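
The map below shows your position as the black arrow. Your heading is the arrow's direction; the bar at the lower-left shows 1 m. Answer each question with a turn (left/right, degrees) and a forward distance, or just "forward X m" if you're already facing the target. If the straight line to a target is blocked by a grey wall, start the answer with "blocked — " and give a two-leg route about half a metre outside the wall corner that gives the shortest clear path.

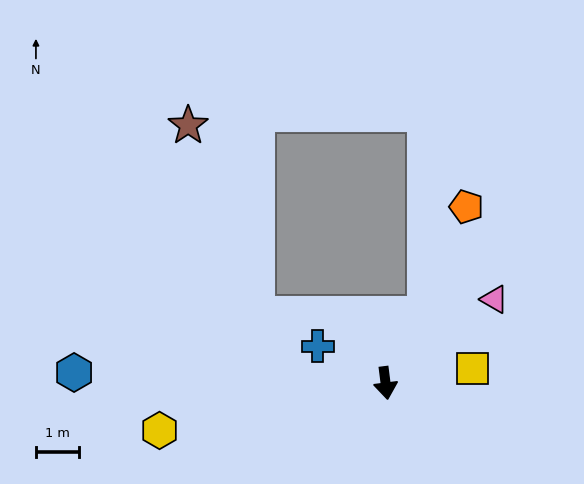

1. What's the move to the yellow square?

turn left 92°, forward 2.1 m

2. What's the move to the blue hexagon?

turn right 99°, forward 7.3 m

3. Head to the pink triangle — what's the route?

turn left 120°, forward 3.2 m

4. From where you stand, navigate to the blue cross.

turn right 126°, forward 1.8 m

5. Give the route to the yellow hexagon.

turn right 85°, forward 5.4 m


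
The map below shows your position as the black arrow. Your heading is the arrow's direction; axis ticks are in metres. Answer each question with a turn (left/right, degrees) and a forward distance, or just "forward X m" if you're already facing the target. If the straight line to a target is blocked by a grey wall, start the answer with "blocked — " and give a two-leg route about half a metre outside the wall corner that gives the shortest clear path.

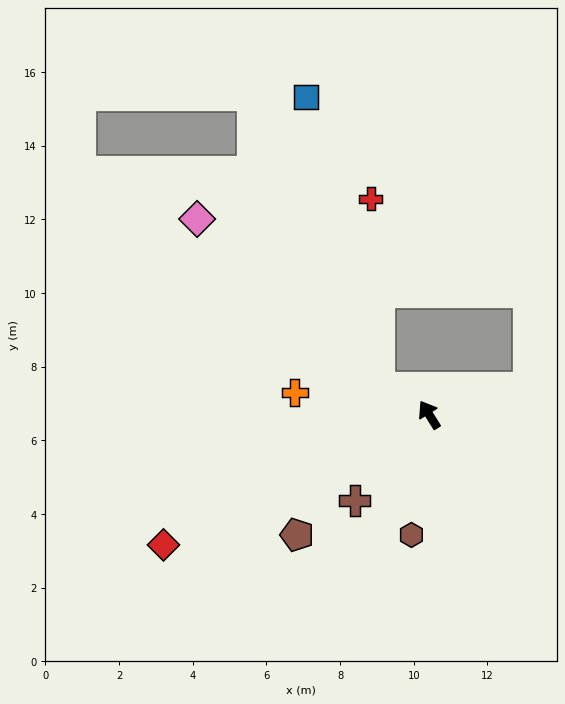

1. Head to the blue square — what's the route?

blocked — turn left 29°, forward 1.5 m, then turn right 47°, forward 8.1 m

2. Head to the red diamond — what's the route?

turn left 84°, forward 8.0 m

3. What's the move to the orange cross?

turn left 49°, forward 3.7 m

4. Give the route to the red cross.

blocked — turn left 29°, forward 1.5 m, then turn right 58°, forward 5.1 m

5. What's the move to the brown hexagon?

turn left 140°, forward 3.3 m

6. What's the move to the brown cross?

turn left 107°, forward 3.1 m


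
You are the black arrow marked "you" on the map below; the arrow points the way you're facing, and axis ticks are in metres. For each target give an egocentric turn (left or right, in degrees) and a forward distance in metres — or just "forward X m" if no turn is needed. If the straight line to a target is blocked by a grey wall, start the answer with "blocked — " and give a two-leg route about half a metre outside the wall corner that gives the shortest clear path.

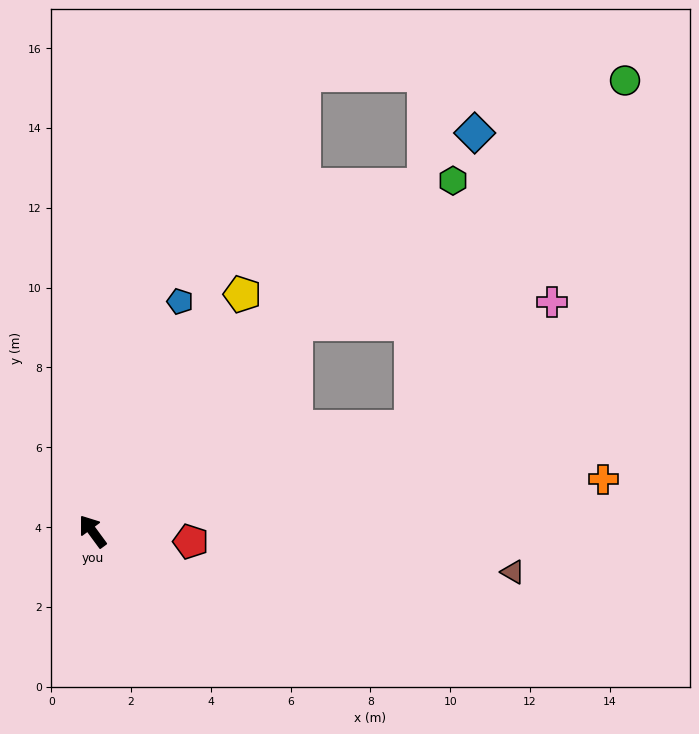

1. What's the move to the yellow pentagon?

turn right 69°, forward 7.0 m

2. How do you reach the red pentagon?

turn right 132°, forward 2.5 m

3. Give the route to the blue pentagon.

turn right 57°, forward 6.2 m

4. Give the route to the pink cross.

blocked — turn right 108°, forward 8.4 m, then turn left 23°, forward 4.7 m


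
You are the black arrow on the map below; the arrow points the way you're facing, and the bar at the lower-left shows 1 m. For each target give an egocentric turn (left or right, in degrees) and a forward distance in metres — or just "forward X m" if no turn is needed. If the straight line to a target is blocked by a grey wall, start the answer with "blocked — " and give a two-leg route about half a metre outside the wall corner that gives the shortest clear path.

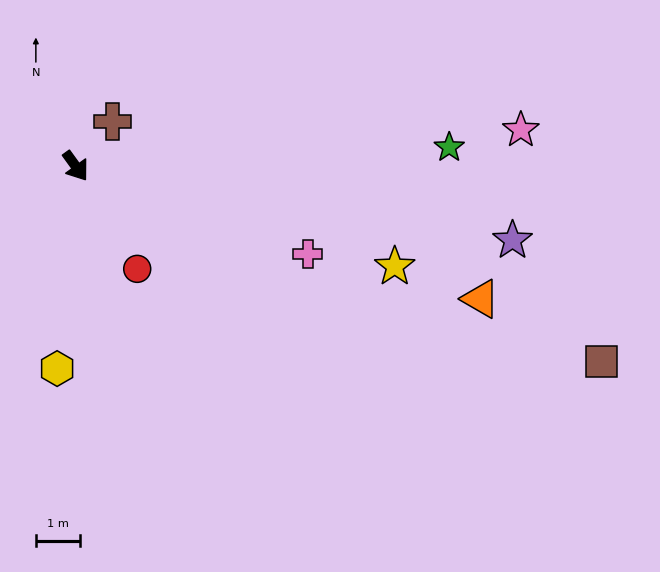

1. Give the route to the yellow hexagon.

turn right 41°, forward 4.6 m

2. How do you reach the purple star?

turn left 44°, forward 9.9 m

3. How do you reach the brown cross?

turn left 104°, forward 1.3 m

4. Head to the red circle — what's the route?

turn right 5°, forward 2.7 m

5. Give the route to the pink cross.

turn left 33°, forward 5.6 m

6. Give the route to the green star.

turn left 57°, forward 8.4 m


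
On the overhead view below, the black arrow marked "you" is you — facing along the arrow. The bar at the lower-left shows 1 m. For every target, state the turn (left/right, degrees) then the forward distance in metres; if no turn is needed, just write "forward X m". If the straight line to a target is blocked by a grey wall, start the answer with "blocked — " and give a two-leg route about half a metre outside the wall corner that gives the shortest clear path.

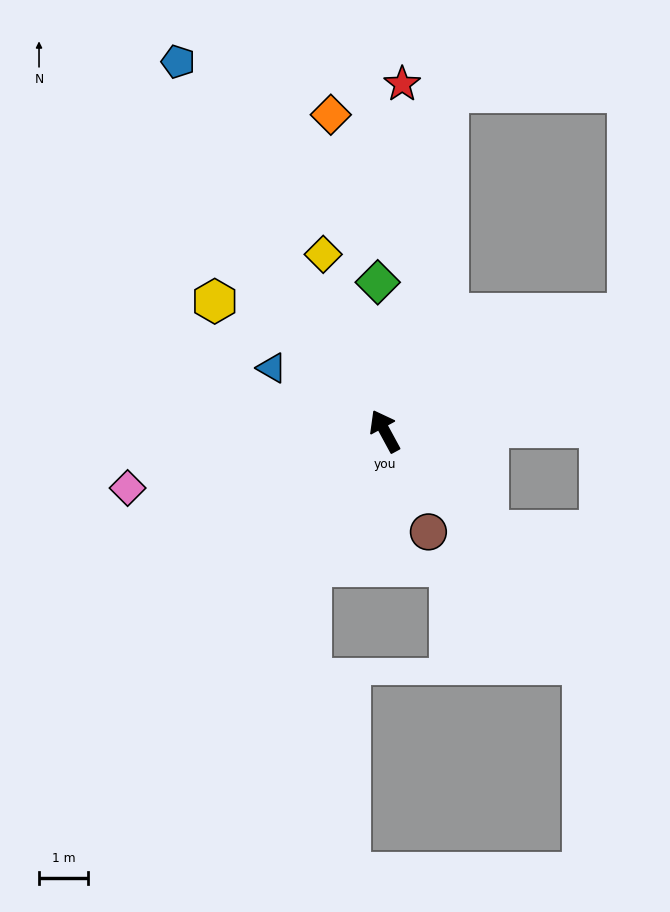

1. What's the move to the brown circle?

turn left 175°, forward 2.3 m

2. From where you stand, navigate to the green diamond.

turn right 26°, forward 3.1 m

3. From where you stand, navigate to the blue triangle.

turn left 32°, forward 2.7 m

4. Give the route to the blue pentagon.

forward 8.7 m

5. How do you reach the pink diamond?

turn left 74°, forward 5.4 m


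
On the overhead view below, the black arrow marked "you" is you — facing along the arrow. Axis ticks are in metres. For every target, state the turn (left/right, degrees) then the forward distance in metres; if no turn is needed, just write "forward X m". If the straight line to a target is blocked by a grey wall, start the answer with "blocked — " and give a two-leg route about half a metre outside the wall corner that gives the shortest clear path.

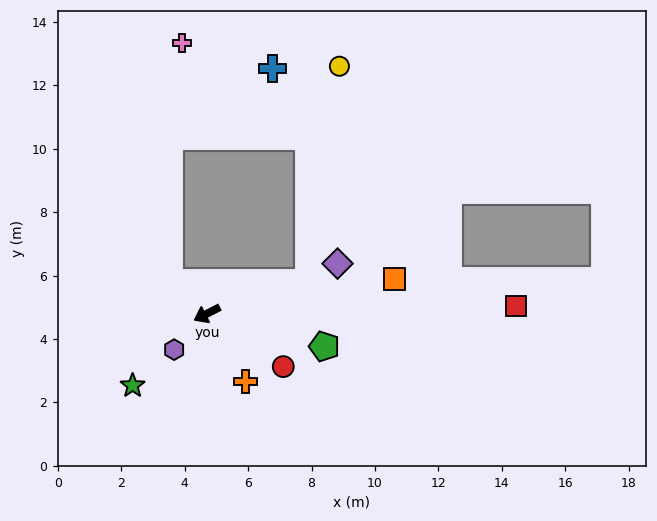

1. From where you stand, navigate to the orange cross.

turn left 93°, forward 2.5 m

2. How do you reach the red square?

turn left 154°, forward 9.8 m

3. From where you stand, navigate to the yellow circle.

blocked — turn left 170°, forward 3.3 m, then turn left 65°, forward 6.9 m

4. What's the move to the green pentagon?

turn left 137°, forward 3.8 m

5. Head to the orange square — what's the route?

turn left 163°, forward 6.0 m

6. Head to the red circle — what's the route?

turn left 118°, forward 2.9 m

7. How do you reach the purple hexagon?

turn left 21°, forward 1.5 m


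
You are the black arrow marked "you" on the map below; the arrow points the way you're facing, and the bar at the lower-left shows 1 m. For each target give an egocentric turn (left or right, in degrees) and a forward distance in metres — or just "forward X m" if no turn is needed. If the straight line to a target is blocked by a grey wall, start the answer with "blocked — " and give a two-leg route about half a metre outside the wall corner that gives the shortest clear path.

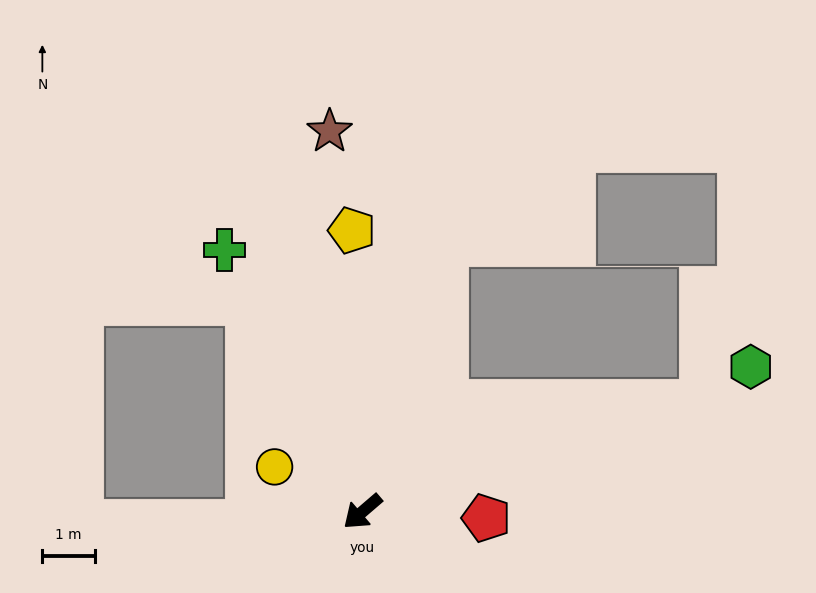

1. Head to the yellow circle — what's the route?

turn right 68°, forward 1.9 m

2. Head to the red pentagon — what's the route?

turn left 136°, forward 2.4 m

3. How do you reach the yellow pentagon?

turn right 129°, forward 5.4 m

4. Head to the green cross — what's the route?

turn right 103°, forward 5.7 m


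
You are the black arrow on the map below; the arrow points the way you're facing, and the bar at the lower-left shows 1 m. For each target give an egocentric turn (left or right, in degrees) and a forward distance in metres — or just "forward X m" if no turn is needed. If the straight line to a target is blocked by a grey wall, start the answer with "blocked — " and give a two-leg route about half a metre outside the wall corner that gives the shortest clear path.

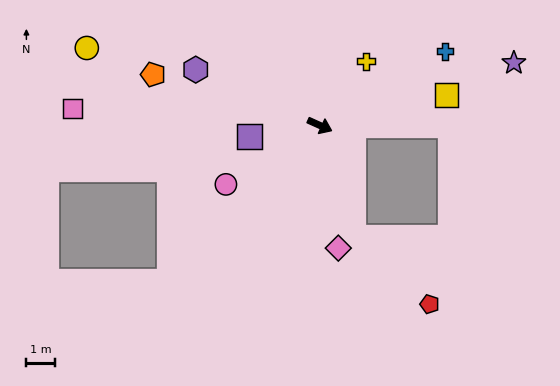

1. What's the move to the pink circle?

turn right 124°, forward 3.8 m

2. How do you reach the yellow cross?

turn left 79°, forward 2.7 m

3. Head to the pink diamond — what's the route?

turn right 57°, forward 4.3 m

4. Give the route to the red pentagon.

blocked — turn right 49°, forward 4.0 m, then turn left 32°, forward 3.5 m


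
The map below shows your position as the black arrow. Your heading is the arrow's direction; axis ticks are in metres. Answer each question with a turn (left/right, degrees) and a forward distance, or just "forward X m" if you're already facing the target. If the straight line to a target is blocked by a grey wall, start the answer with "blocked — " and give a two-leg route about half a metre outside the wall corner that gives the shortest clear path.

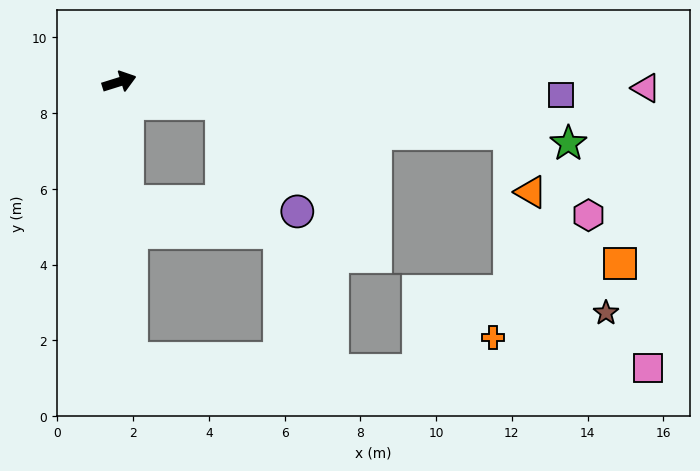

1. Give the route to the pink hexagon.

blocked — turn right 25°, forward 10.4 m, then turn right 38°, forward 3.0 m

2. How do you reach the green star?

turn right 25°, forward 12.0 m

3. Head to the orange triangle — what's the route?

blocked — turn right 25°, forward 10.4 m, then turn right 62°, forward 1.6 m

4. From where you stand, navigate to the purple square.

turn right 19°, forward 11.7 m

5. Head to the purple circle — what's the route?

blocked — turn right 30°, forward 2.7 m, then turn right 42°, forward 3.5 m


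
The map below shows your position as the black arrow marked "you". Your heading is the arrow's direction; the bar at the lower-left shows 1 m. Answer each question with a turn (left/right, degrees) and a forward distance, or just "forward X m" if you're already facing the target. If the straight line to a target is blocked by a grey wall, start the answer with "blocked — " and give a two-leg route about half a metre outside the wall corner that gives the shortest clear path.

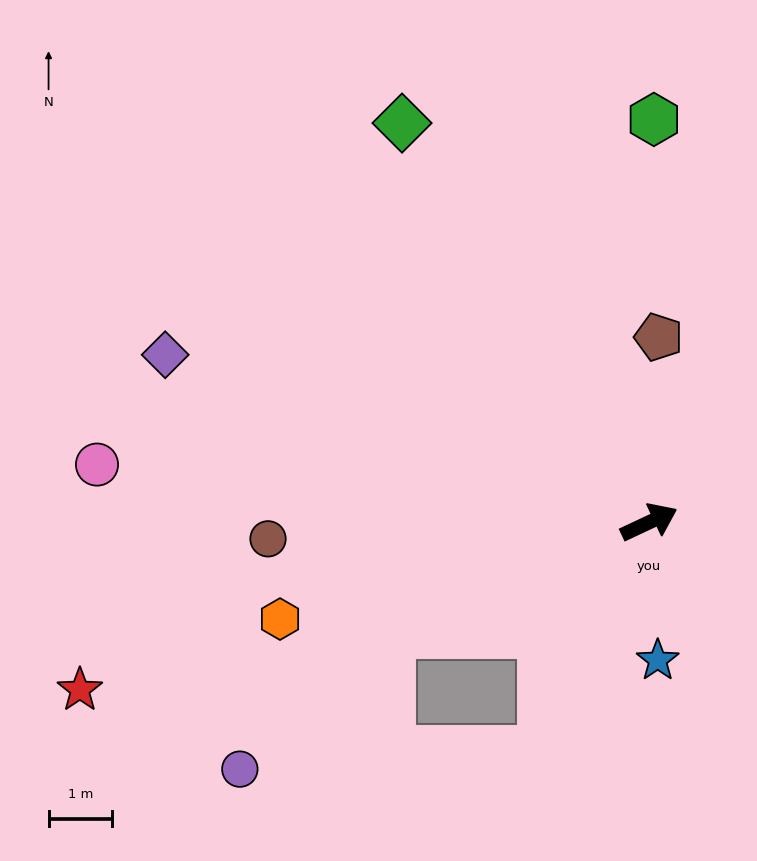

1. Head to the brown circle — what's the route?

turn left 157°, forward 6.0 m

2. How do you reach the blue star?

turn right 112°, forward 2.2 m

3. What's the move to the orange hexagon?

turn left 170°, forward 6.0 m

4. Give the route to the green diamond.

turn left 97°, forward 7.4 m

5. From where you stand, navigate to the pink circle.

turn left 149°, forward 8.8 m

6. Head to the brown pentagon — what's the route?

turn left 62°, forward 2.9 m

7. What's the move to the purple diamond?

turn left 136°, forward 8.1 m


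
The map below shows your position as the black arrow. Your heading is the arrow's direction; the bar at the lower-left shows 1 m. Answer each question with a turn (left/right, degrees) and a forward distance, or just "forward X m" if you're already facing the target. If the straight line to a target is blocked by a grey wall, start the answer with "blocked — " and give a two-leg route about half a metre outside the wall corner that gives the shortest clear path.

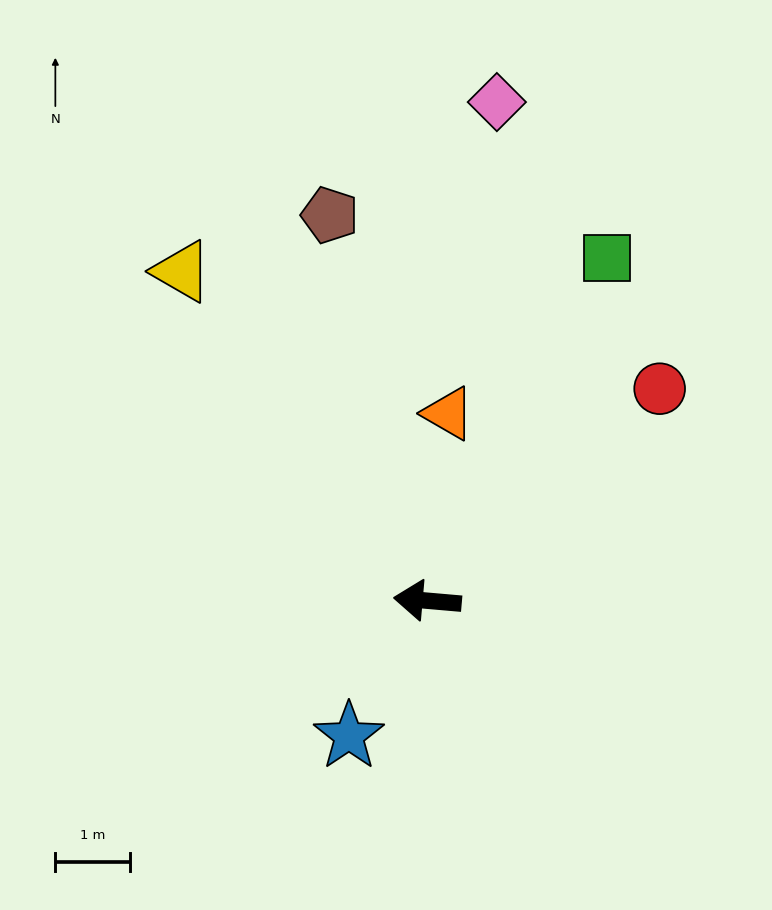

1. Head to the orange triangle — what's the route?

turn right 91°, forward 2.5 m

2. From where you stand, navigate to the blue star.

turn left 65°, forward 2.1 m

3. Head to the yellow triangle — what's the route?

turn right 48°, forward 5.5 m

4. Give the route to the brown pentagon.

turn right 71°, forward 5.3 m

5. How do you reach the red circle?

turn right 133°, forward 4.2 m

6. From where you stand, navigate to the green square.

turn right 113°, forward 5.2 m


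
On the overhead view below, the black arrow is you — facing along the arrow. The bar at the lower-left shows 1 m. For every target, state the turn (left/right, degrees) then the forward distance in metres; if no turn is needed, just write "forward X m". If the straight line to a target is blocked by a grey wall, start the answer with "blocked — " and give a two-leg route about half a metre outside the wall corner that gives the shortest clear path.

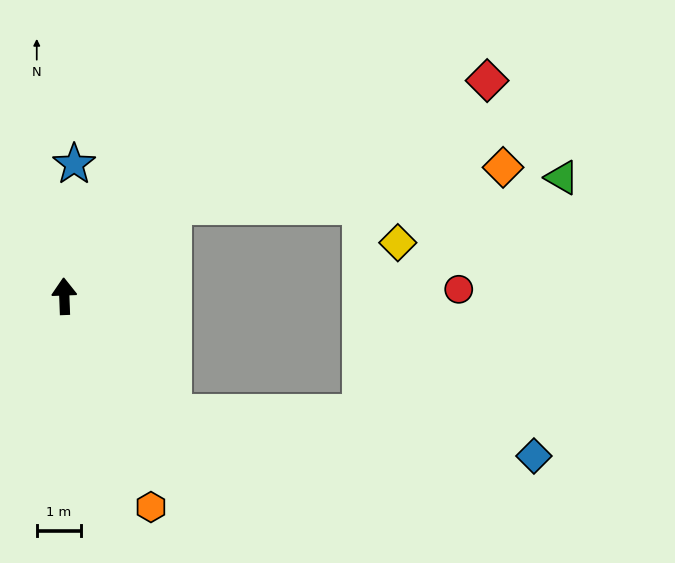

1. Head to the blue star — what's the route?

turn right 6°, forward 3.0 m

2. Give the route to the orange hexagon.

turn right 160°, forward 5.2 m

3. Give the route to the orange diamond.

blocked — turn right 53°, forward 3.2 m, then turn right 32°, forward 7.6 m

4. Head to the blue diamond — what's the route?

blocked — turn right 139°, forward 3.6 m, then turn left 40°, forward 8.3 m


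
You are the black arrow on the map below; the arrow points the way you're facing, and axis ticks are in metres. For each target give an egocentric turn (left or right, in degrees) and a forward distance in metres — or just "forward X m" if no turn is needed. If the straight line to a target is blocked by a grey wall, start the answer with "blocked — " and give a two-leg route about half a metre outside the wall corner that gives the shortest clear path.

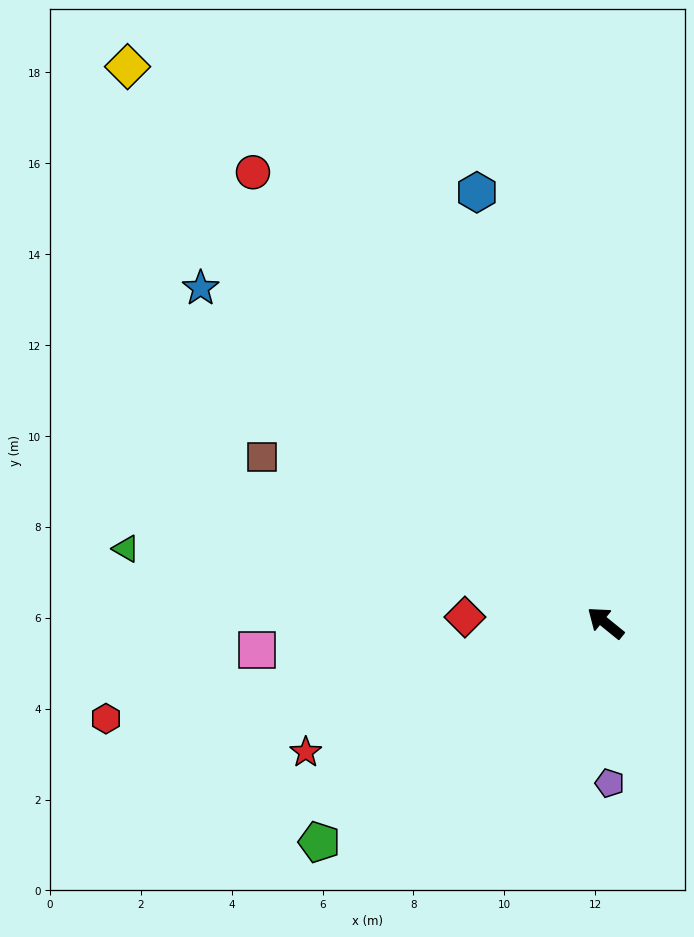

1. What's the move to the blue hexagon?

turn right 34°, forward 9.9 m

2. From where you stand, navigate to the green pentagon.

turn left 77°, forward 7.9 m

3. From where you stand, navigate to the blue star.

forward 11.6 m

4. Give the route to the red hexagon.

turn left 50°, forward 11.2 m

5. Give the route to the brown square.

turn left 13°, forward 8.4 m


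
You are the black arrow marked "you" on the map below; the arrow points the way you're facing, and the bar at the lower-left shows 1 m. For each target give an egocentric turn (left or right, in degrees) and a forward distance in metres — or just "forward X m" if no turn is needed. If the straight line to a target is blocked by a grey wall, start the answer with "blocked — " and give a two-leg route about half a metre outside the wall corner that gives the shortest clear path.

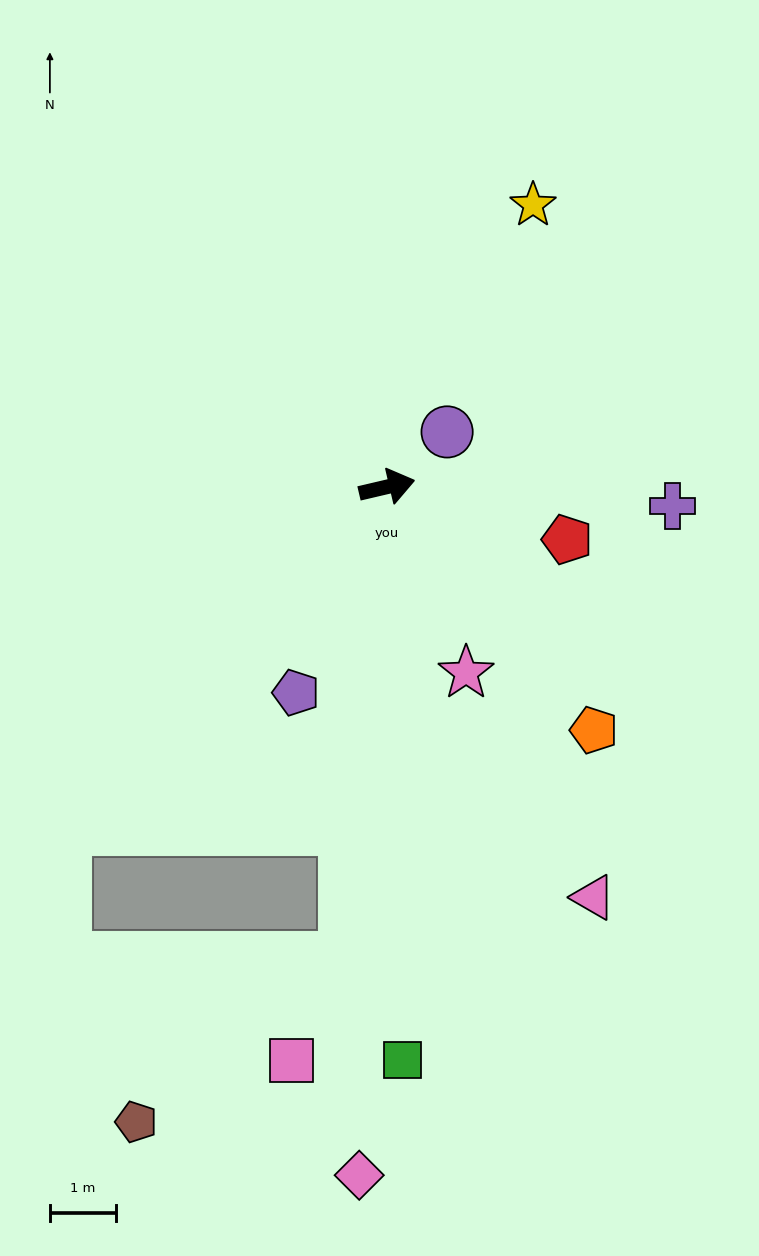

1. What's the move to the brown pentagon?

blocked — turn right 108°, forward 7.2 m, then turn right 47°, forward 4.1 m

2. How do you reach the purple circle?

turn left 29°, forward 1.2 m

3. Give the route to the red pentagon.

turn right 29°, forward 2.9 m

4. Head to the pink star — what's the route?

turn right 80°, forward 3.1 m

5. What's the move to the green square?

turn right 102°, forward 8.7 m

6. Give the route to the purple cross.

turn right 17°, forward 4.4 m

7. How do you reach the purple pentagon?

turn right 127°, forward 3.4 m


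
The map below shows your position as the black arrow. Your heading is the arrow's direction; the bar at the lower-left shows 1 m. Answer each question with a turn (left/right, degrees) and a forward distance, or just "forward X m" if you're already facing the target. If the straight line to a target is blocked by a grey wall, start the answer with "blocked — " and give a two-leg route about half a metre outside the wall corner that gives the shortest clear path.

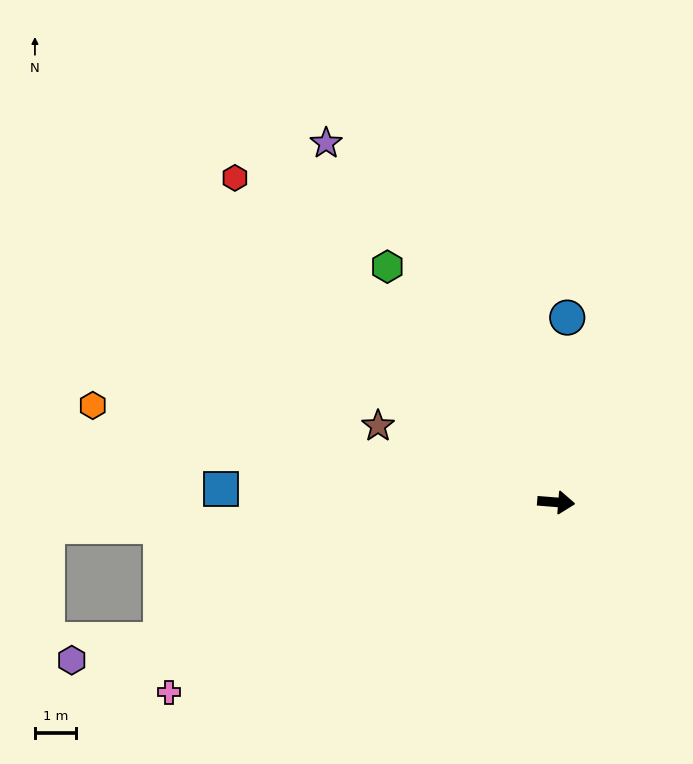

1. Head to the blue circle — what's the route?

turn left 91°, forward 4.5 m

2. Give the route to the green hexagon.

turn left 130°, forward 7.1 m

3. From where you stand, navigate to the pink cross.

turn right 149°, forward 10.6 m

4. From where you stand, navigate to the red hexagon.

turn left 139°, forward 11.2 m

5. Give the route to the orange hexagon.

turn left 173°, forward 11.6 m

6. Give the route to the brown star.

turn left 161°, forward 4.8 m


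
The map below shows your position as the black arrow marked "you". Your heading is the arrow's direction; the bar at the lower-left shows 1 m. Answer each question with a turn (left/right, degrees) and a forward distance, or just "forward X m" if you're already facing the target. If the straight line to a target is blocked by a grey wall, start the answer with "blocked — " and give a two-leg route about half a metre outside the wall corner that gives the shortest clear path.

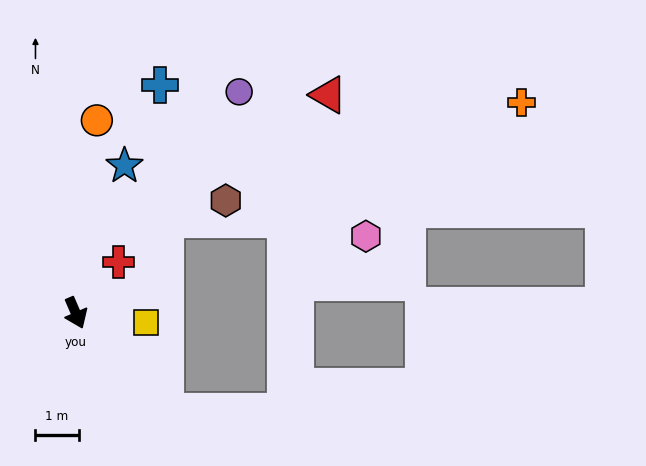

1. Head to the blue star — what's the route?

turn left 138°, forward 3.6 m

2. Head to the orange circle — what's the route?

turn left 150°, forward 4.5 m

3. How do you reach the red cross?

turn left 117°, forward 1.5 m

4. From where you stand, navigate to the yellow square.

turn left 59°, forward 1.7 m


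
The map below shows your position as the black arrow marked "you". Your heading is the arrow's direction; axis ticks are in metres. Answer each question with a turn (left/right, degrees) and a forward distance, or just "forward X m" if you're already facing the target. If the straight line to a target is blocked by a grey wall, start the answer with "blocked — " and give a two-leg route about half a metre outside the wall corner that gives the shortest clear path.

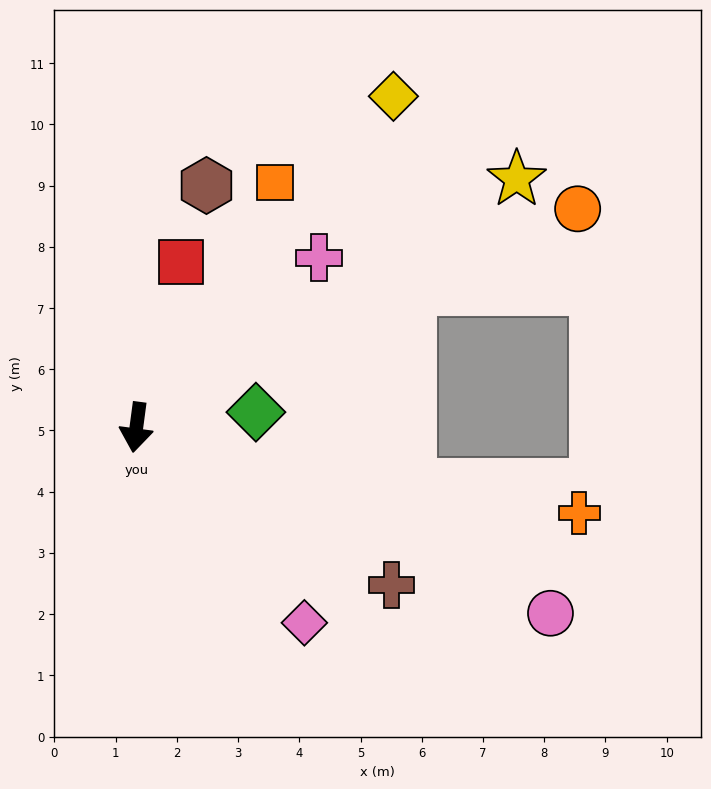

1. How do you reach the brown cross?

turn left 66°, forward 4.9 m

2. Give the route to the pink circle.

turn left 73°, forward 7.4 m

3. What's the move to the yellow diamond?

turn left 150°, forward 6.8 m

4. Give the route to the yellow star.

turn left 131°, forward 7.4 m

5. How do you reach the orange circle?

turn left 124°, forward 8.0 m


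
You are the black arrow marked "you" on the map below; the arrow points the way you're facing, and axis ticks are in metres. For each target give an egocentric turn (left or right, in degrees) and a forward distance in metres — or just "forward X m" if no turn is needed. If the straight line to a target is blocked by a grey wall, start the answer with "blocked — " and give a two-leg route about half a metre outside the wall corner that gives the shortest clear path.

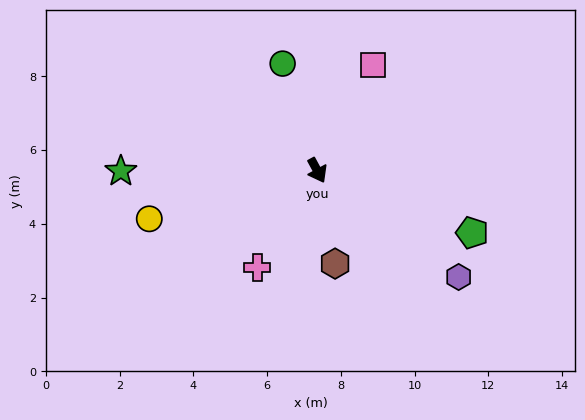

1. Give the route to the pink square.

turn left 124°, forward 3.2 m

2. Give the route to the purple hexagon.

turn left 25°, forward 4.8 m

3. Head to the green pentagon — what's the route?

turn left 40°, forward 4.5 m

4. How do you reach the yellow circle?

turn right 102°, forward 4.7 m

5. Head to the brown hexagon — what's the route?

turn right 18°, forward 2.6 m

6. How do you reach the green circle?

turn left 169°, forward 3.0 m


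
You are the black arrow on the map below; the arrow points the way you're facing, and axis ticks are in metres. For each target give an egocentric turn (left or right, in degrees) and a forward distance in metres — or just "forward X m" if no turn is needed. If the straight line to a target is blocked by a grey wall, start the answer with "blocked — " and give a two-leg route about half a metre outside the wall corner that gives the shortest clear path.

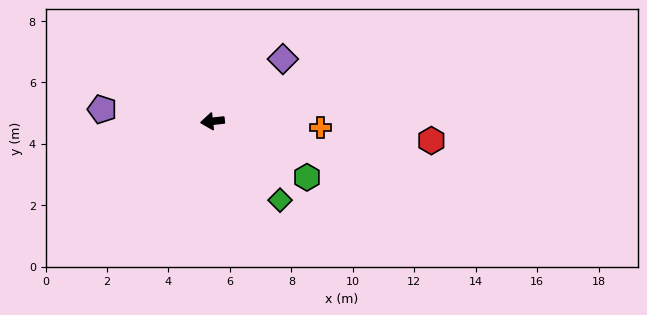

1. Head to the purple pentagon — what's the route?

turn right 13°, forward 3.6 m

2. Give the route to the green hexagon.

turn left 143°, forward 3.6 m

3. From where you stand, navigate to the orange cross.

turn left 170°, forward 3.5 m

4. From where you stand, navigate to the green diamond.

turn left 124°, forward 3.4 m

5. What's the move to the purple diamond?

turn right 145°, forward 3.1 m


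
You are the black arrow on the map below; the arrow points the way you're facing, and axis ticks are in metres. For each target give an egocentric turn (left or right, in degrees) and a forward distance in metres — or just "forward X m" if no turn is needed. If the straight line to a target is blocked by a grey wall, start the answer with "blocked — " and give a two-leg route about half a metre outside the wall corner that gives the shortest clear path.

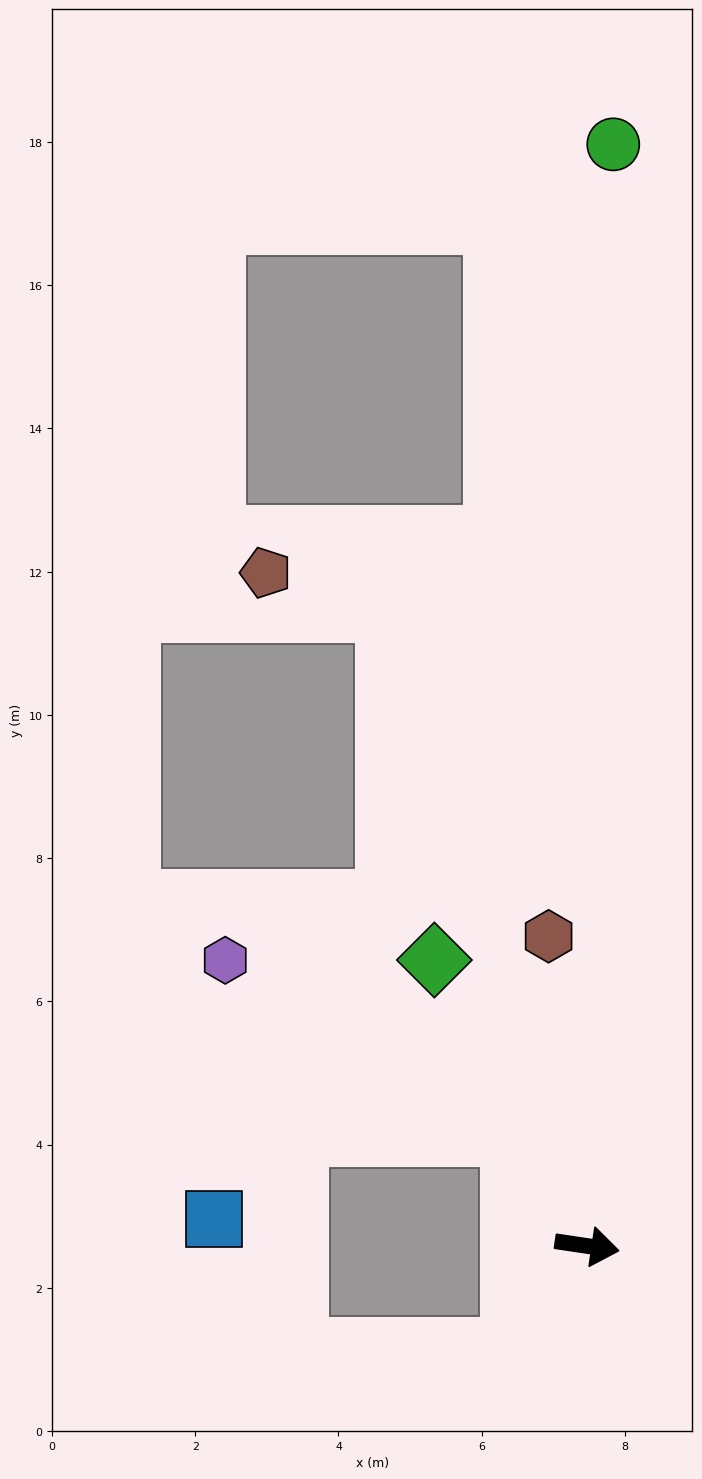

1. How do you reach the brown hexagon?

turn left 106°, forward 4.4 m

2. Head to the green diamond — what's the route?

turn left 127°, forward 4.5 m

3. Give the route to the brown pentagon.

blocked — turn left 116°, forward 9.3 m, then turn left 55°, forward 1.8 m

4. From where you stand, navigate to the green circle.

turn left 97°, forward 15.4 m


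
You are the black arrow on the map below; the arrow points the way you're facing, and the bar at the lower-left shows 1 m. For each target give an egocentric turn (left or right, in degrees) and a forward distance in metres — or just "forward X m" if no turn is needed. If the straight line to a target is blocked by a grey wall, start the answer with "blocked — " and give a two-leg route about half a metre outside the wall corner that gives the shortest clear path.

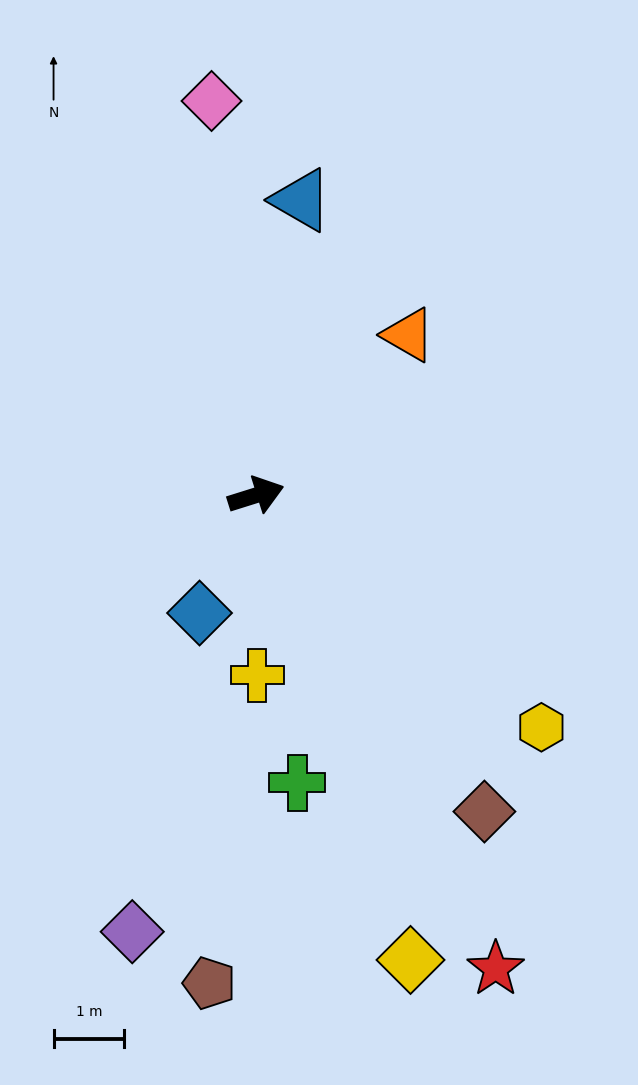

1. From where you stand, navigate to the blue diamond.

turn right 133°, forward 1.8 m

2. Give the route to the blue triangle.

turn left 64°, forward 4.2 m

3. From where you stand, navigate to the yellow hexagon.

turn right 57°, forward 5.2 m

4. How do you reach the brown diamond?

turn right 72°, forward 5.5 m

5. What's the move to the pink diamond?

turn left 79°, forward 5.6 m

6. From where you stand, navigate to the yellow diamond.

turn right 89°, forward 6.9 m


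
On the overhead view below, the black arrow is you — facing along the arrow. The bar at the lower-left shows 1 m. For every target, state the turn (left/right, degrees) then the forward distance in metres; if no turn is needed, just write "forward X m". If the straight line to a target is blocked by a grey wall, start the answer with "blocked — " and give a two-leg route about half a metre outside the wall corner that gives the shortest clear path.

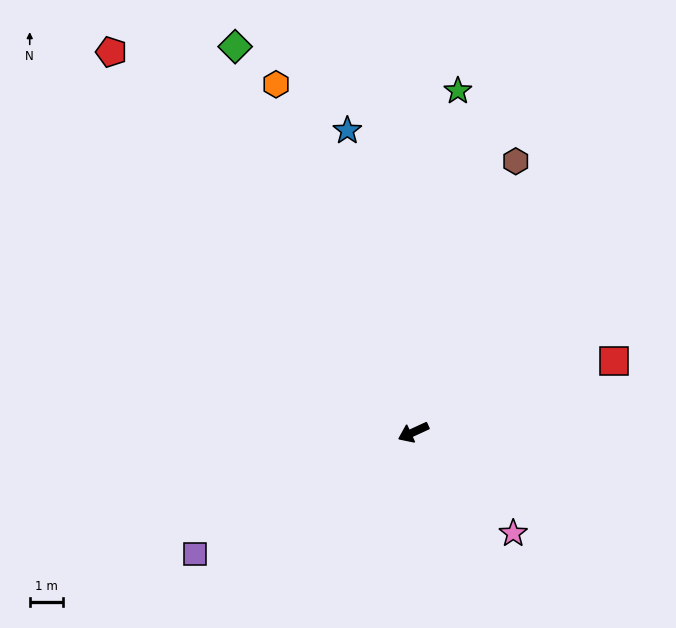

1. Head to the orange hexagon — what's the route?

turn right 93°, forward 11.1 m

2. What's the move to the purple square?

turn left 4°, forward 7.4 m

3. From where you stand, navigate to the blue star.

turn right 102°, forward 9.1 m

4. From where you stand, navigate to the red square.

turn left 175°, forward 6.3 m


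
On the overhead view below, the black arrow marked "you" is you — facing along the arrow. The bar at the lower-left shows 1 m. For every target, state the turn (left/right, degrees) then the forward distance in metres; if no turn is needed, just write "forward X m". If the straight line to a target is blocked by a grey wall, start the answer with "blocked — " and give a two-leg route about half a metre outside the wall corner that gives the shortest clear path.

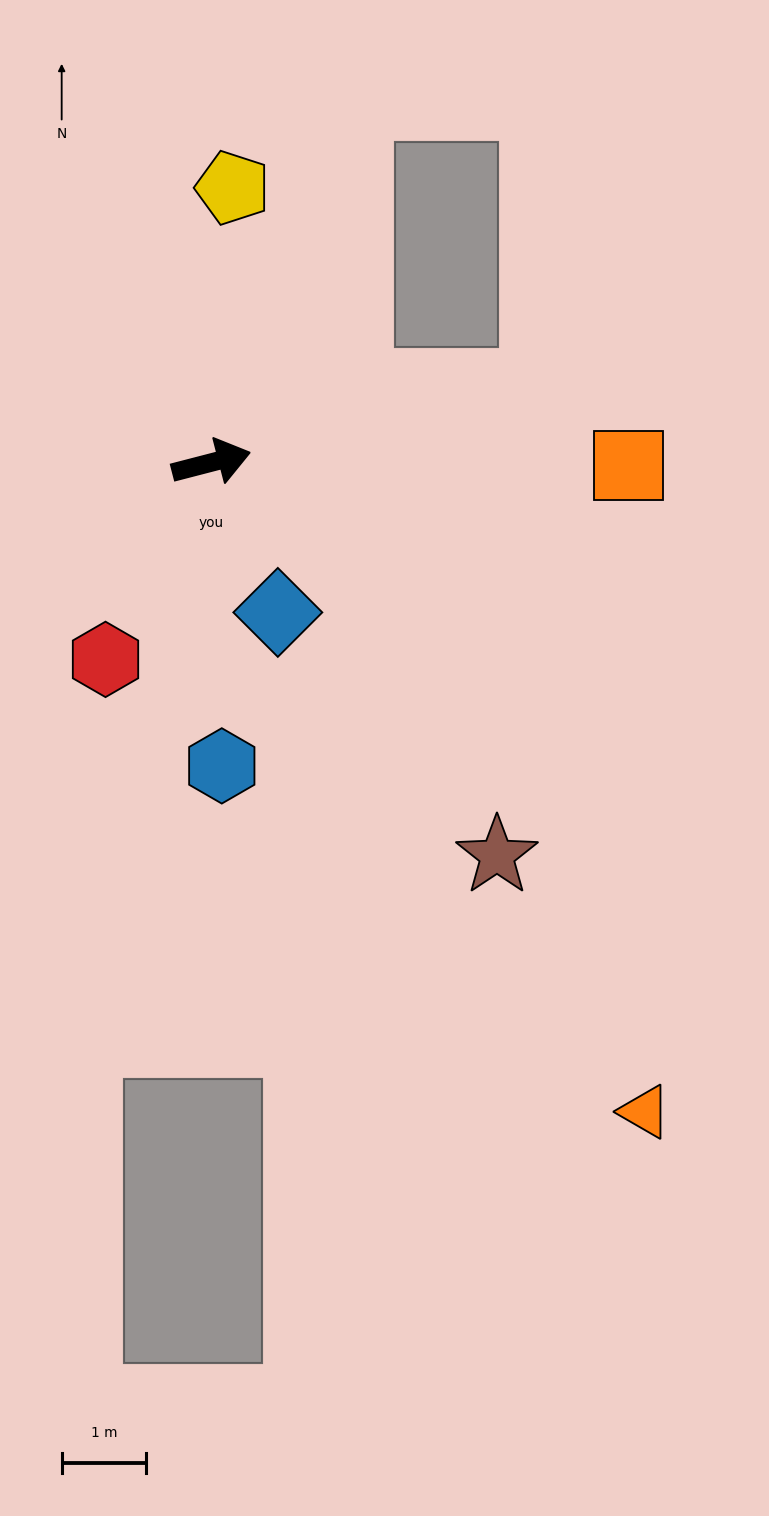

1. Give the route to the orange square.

turn right 15°, forward 4.9 m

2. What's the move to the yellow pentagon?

turn left 71°, forward 3.3 m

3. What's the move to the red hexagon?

turn right 133°, forward 2.6 m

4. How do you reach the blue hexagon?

turn right 103°, forward 3.6 m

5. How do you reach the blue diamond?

turn right 81°, forward 1.9 m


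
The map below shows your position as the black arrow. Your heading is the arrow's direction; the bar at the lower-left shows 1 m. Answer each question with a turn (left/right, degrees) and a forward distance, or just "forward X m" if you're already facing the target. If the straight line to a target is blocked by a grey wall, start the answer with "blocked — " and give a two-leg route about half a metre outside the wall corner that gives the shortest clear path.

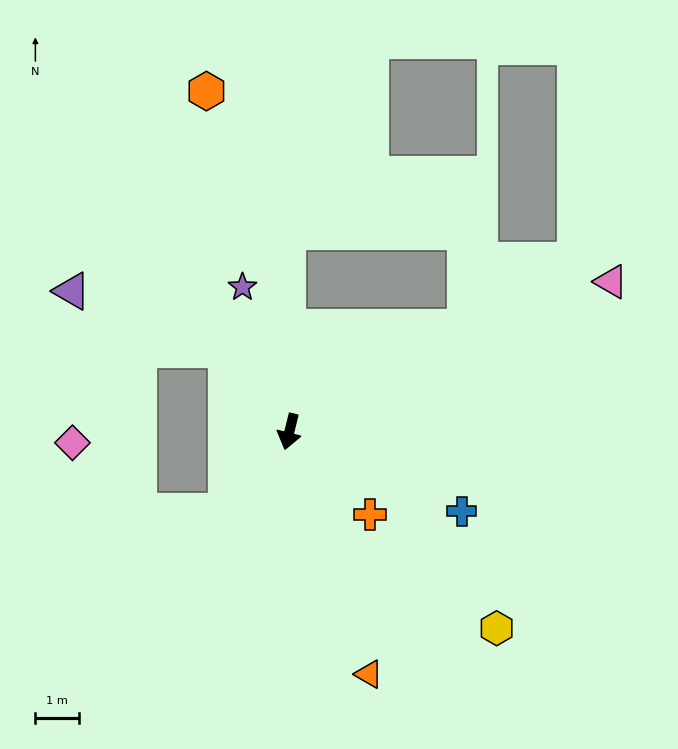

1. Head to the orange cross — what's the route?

turn left 58°, forward 2.6 m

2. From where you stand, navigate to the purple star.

turn right 148°, forward 3.5 m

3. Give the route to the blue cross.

turn left 79°, forward 4.3 m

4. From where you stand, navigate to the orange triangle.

turn left 32°, forward 5.8 m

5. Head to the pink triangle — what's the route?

turn left 129°, forward 8.1 m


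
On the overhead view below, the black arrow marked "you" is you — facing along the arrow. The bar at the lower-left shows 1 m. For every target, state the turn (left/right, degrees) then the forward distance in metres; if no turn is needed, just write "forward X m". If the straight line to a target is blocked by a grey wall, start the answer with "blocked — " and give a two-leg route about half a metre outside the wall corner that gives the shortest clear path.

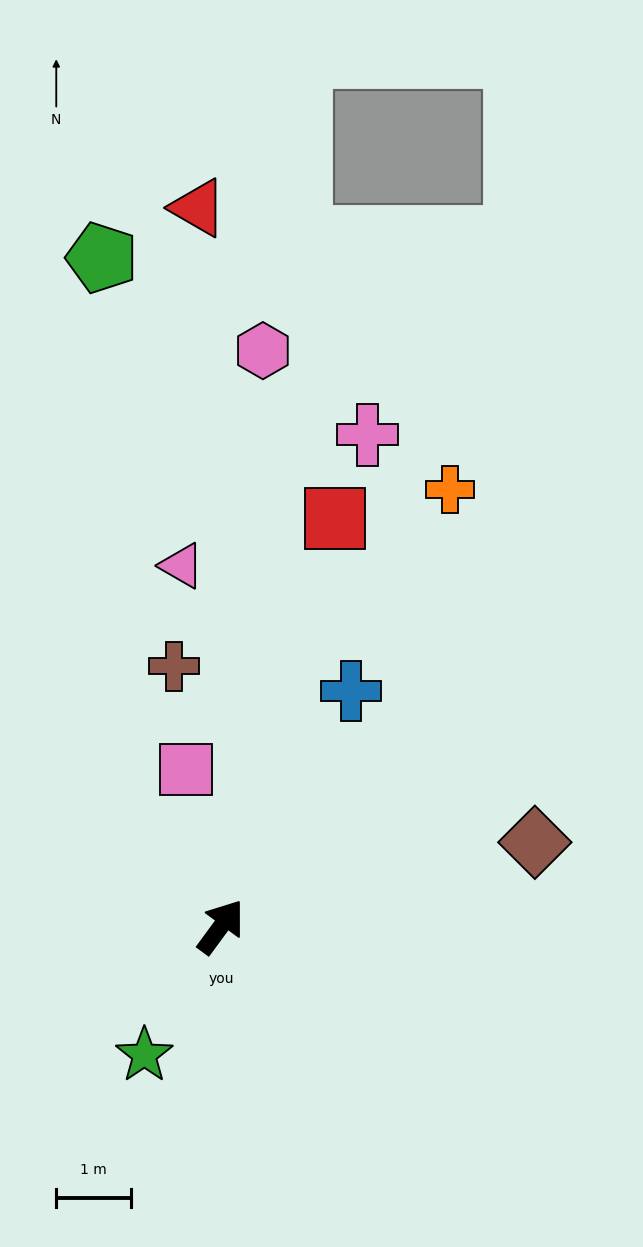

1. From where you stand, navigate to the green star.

turn right 174°, forward 2.0 m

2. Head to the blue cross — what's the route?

turn left 7°, forward 3.6 m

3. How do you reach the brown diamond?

turn right 39°, forward 4.3 m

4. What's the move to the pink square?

turn left 49°, forward 2.1 m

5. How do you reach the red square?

turn left 21°, forward 5.6 m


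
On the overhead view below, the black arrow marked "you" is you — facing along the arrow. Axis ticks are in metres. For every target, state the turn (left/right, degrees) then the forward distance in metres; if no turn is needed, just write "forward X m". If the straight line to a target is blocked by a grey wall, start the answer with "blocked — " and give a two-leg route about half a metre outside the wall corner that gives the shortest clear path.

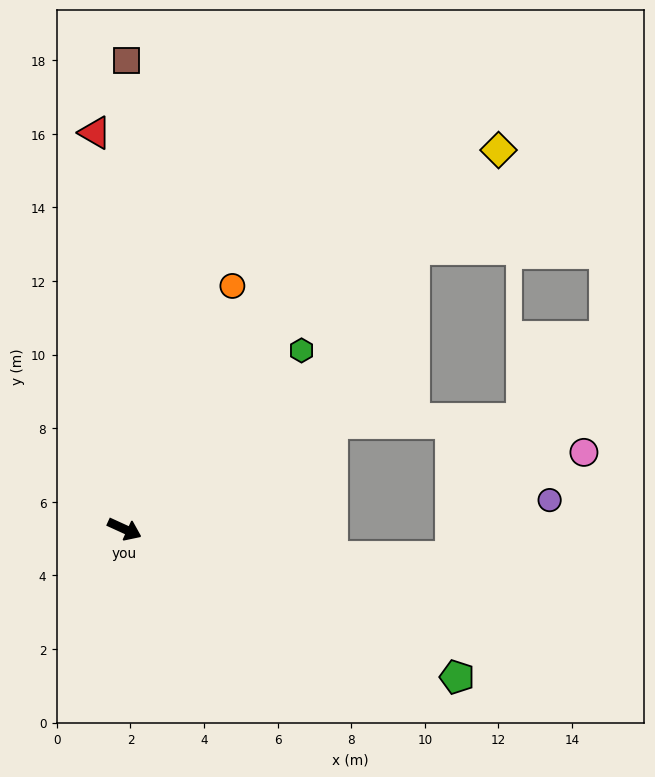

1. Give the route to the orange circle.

turn left 91°, forward 7.2 m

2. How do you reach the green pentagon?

forward 9.9 m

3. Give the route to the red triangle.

turn left 119°, forward 10.8 m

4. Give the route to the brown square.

turn left 114°, forward 12.7 m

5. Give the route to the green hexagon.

turn left 70°, forward 6.8 m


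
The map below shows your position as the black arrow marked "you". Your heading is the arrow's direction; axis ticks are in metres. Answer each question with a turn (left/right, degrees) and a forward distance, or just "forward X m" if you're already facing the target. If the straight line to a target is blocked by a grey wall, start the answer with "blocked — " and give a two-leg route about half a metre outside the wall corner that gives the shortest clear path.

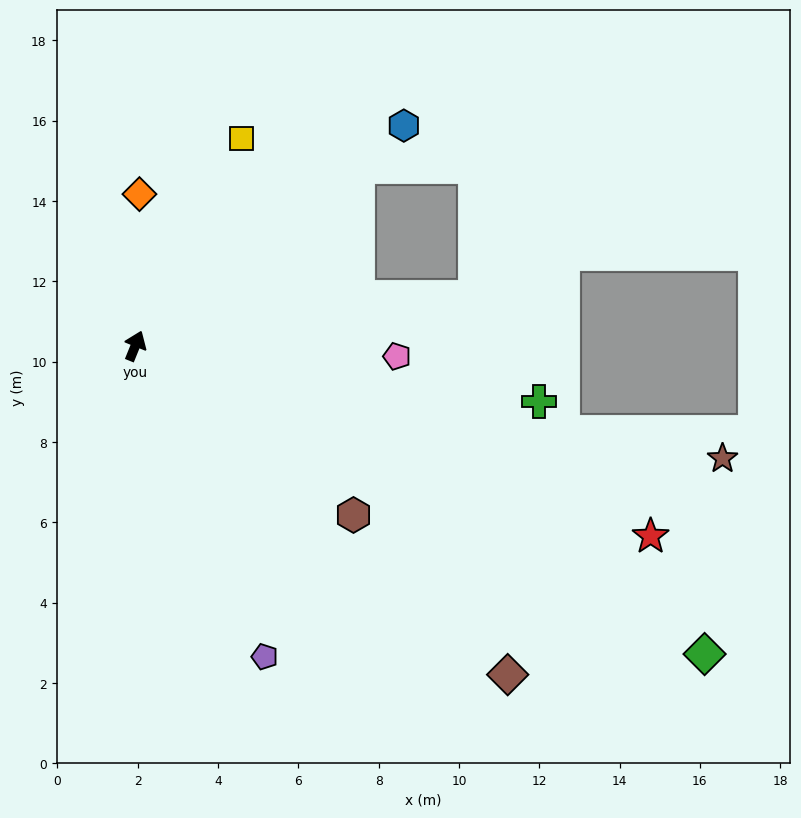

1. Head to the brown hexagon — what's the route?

turn right 106°, forward 6.9 m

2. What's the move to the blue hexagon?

turn right 29°, forward 8.6 m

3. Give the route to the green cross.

turn right 76°, forward 10.2 m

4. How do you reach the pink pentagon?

turn right 70°, forward 6.5 m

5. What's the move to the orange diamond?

turn left 20°, forward 3.8 m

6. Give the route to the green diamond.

turn right 96°, forward 16.1 m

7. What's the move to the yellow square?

turn right 5°, forward 5.8 m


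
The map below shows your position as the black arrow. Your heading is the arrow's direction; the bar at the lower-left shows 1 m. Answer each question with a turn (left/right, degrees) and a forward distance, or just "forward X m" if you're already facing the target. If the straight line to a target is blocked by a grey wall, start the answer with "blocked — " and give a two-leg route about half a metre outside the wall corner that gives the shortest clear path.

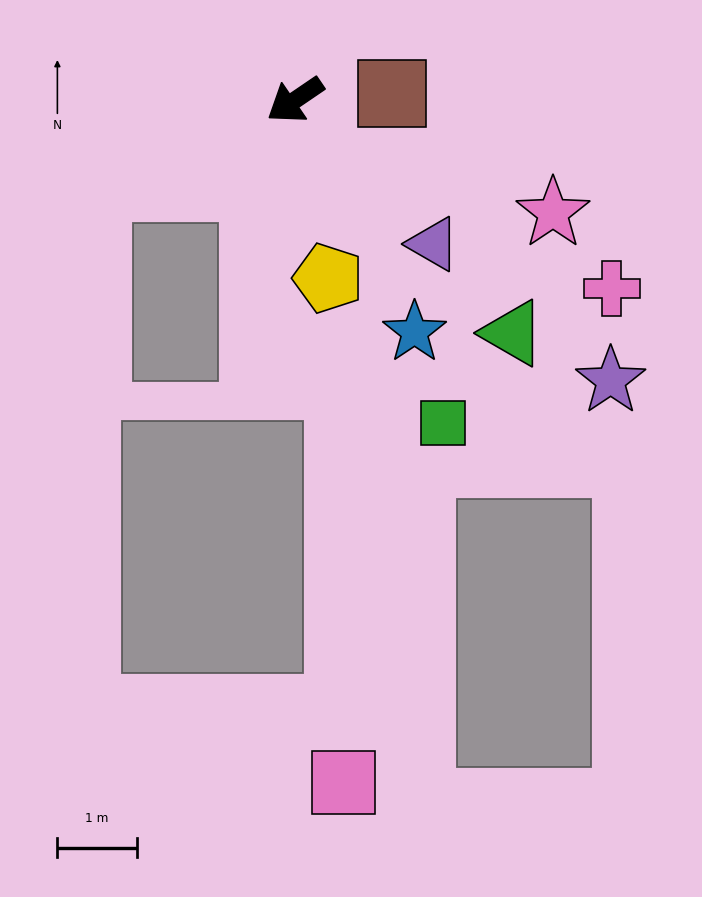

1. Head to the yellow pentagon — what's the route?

turn left 66°, forward 2.3 m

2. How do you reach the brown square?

turn left 150°, forward 1.2 m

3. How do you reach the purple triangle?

turn left 100°, forward 2.5 m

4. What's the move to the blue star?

turn left 83°, forward 3.3 m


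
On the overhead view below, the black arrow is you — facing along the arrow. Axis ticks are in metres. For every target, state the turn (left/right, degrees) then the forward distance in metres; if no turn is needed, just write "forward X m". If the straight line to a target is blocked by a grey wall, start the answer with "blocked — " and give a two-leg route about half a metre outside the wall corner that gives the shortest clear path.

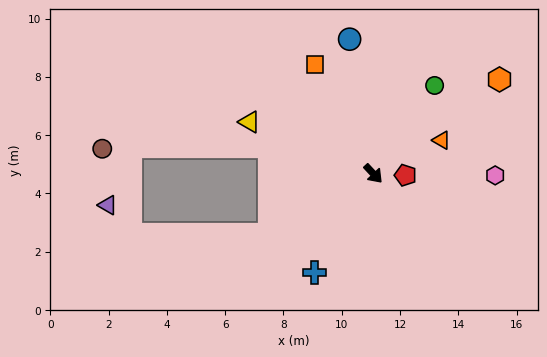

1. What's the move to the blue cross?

turn right 74°, forward 3.9 m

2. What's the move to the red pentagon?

turn left 44°, forward 1.1 m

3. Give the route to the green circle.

turn left 102°, forward 3.7 m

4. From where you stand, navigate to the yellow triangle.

turn right 156°, forward 4.6 m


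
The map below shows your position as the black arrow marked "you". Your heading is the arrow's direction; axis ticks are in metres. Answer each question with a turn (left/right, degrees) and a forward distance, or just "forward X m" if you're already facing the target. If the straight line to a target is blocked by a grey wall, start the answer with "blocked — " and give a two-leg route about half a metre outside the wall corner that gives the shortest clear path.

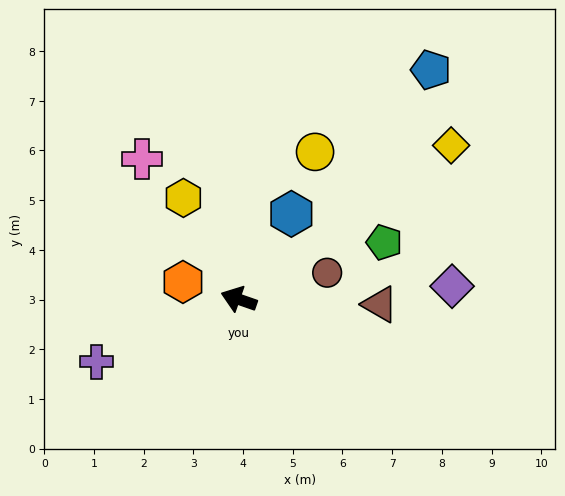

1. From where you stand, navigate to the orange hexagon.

forward 1.2 m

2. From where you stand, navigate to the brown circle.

turn right 144°, forward 1.9 m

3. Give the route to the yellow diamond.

turn right 125°, forward 5.3 m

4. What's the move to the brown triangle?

turn right 163°, forward 2.8 m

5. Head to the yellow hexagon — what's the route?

turn right 42°, forward 2.3 m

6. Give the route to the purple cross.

turn left 43°, forward 3.1 m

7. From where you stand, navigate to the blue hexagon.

turn right 102°, forward 2.0 m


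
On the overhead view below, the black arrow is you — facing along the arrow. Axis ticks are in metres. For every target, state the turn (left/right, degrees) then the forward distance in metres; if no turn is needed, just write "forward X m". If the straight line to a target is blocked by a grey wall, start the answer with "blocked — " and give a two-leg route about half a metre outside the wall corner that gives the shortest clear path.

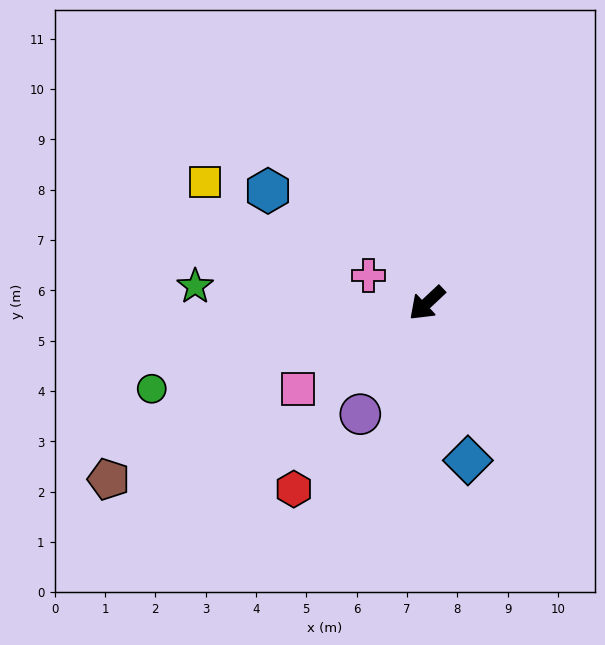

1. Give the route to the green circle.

turn right 26°, forward 5.7 m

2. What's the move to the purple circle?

turn left 16°, forward 2.6 m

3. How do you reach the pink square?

turn right 9°, forward 3.1 m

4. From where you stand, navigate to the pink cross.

turn right 69°, forward 1.3 m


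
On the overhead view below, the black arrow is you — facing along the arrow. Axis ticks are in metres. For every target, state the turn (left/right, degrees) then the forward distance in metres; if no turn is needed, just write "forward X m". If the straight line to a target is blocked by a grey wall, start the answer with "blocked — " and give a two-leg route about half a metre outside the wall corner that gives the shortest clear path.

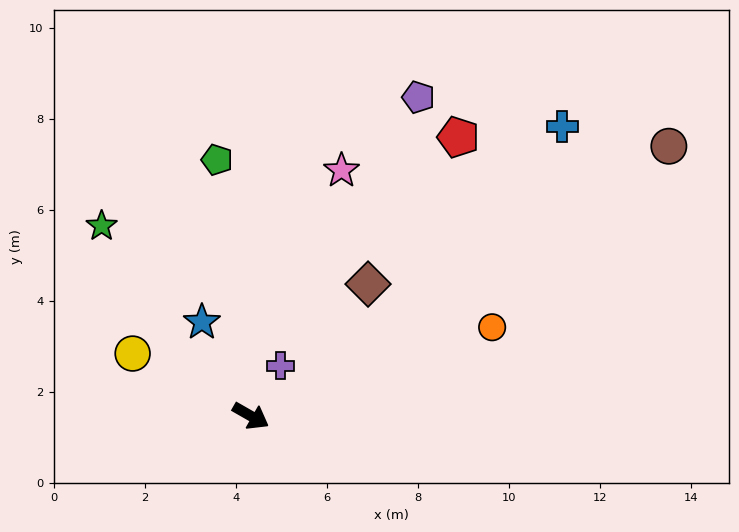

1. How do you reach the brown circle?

turn left 63°, forward 10.9 m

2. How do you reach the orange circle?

turn left 50°, forward 5.6 m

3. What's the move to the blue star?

turn left 147°, forward 2.3 m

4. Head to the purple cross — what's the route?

turn left 89°, forward 1.3 m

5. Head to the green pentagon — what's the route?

turn left 127°, forward 5.7 m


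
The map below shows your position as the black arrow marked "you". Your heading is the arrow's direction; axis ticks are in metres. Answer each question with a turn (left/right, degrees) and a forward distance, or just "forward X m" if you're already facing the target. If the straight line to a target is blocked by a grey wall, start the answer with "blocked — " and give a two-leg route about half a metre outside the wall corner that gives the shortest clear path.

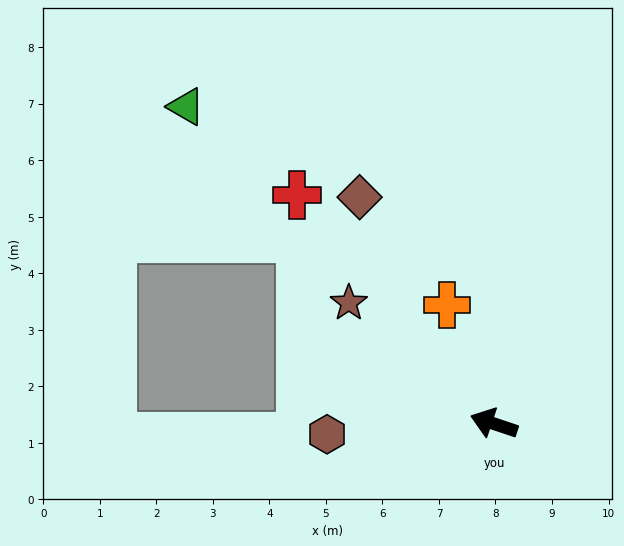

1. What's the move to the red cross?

turn right 31°, forward 5.3 m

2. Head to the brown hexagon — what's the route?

turn left 22°, forward 3.0 m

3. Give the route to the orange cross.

turn right 50°, forward 2.3 m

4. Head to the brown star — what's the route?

turn right 21°, forward 3.3 m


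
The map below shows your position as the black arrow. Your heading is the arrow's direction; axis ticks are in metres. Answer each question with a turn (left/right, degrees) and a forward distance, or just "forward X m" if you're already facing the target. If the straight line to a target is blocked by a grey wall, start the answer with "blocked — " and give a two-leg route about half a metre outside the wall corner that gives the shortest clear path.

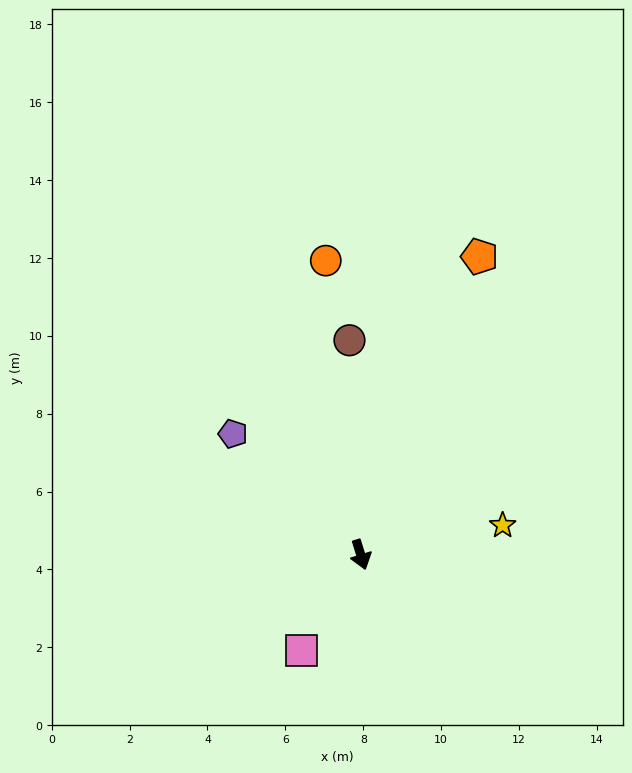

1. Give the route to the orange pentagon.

turn left 141°, forward 8.2 m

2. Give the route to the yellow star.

turn left 84°, forward 3.7 m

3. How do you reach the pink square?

turn right 49°, forward 2.9 m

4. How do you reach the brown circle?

turn left 166°, forward 5.5 m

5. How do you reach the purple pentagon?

turn right 151°, forward 4.5 m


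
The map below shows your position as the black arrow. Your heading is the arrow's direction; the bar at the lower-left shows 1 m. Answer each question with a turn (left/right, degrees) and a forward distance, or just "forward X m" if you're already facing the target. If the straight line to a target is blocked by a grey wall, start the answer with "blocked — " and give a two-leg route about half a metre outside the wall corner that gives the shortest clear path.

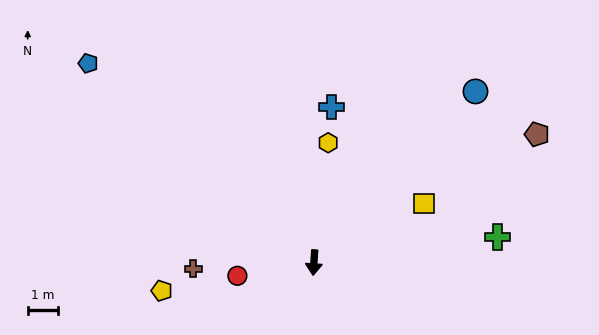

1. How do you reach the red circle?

turn right 77°, forward 2.6 m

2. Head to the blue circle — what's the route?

turn left 140°, forward 7.8 m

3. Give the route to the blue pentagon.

turn right 128°, forward 10.0 m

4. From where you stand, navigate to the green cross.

turn left 102°, forward 6.2 m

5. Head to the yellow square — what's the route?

turn left 122°, forward 4.2 m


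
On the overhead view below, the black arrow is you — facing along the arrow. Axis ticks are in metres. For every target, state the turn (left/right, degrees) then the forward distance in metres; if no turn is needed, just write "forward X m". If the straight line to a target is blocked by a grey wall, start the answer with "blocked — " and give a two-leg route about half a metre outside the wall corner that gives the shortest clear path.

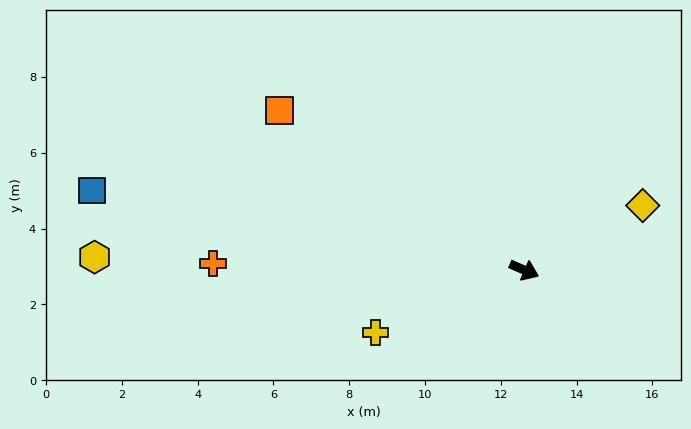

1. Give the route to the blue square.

turn right 167°, forward 11.6 m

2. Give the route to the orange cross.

turn right 158°, forward 8.2 m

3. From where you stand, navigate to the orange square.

turn left 170°, forward 7.7 m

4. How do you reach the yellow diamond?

turn left 52°, forward 3.6 m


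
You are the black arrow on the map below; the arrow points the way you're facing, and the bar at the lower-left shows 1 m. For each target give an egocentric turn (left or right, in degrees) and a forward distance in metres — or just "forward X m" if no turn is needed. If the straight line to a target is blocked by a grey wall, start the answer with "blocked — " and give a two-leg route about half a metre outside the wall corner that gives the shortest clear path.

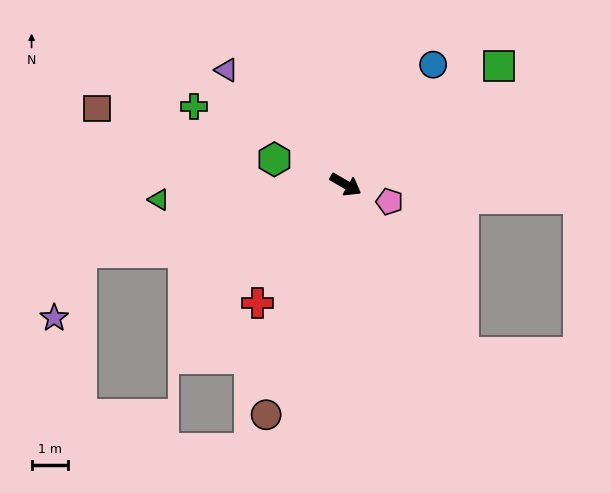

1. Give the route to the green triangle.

turn right 145°, forward 5.2 m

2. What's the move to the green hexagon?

turn right 169°, forward 2.1 m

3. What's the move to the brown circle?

turn right 79°, forward 6.8 m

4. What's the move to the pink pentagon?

turn left 9°, forward 1.3 m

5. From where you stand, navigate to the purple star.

blocked — turn right 135°, forward 7.6 m, then turn left 52°, forward 2.0 m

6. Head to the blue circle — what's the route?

turn left 84°, forward 4.1 m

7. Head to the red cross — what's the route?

turn right 96°, forward 4.1 m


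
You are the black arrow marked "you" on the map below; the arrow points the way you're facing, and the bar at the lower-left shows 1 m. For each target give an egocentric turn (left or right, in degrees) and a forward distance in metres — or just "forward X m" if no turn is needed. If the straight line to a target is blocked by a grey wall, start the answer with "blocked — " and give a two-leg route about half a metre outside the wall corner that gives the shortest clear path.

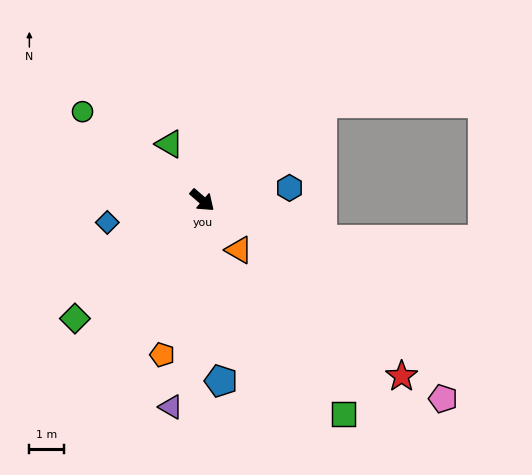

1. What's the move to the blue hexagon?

turn left 49°, forward 2.6 m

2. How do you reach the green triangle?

turn left 161°, forward 1.9 m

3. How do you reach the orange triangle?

turn right 13°, forward 1.8 m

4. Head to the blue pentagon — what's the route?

turn right 43°, forward 5.3 m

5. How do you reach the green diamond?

turn right 96°, forward 5.1 m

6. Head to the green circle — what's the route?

turn right 176°, forward 4.4 m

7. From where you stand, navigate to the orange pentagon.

turn right 64°, forward 4.7 m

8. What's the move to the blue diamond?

turn right 126°, forward 2.9 m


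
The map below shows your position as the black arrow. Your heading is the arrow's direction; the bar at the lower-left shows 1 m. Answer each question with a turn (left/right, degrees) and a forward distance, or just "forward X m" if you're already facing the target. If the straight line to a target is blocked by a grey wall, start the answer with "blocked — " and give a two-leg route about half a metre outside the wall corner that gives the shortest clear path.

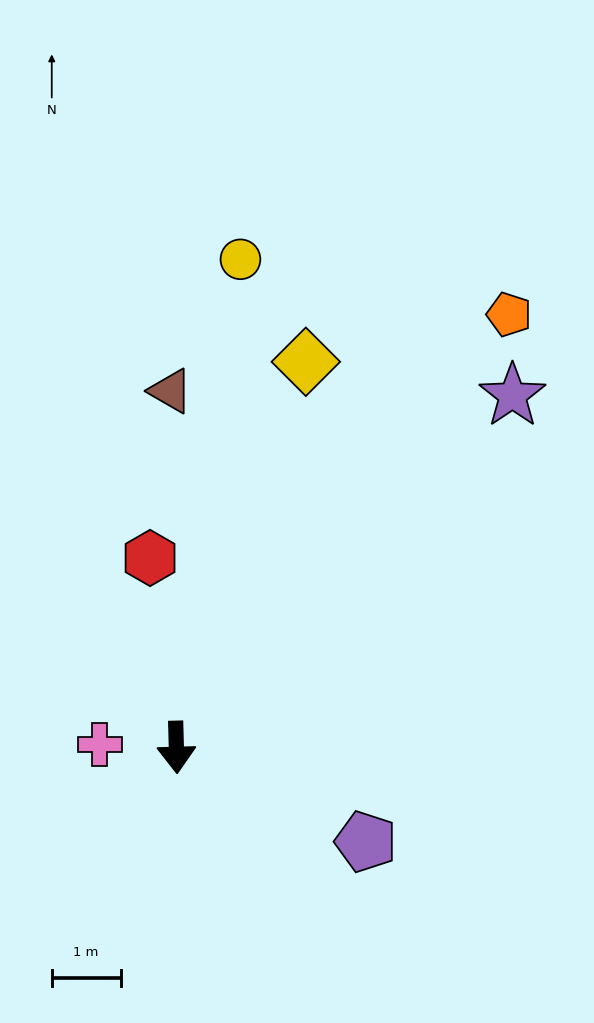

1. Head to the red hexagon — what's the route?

turn right 174°, forward 2.8 m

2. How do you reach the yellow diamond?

turn left 160°, forward 5.9 m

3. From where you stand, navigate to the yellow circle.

turn left 171°, forward 7.2 m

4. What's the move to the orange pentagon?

turn left 141°, forward 7.9 m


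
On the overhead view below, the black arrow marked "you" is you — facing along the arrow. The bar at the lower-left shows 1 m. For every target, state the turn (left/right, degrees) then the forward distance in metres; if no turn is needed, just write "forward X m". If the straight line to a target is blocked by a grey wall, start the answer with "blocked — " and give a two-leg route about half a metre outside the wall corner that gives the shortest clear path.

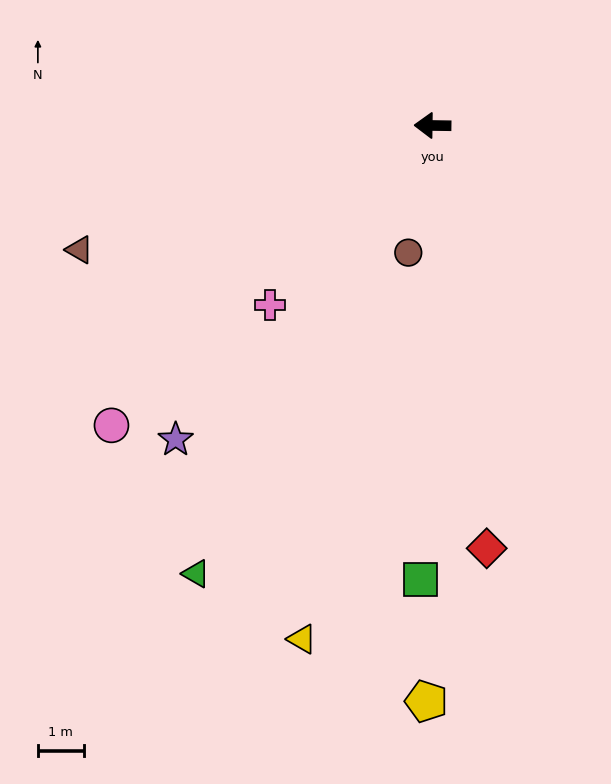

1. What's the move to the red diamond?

turn left 98°, forward 9.3 m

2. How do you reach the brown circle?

turn left 80°, forward 2.8 m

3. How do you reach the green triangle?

turn left 63°, forward 11.0 m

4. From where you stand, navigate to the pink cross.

turn left 49°, forward 5.3 m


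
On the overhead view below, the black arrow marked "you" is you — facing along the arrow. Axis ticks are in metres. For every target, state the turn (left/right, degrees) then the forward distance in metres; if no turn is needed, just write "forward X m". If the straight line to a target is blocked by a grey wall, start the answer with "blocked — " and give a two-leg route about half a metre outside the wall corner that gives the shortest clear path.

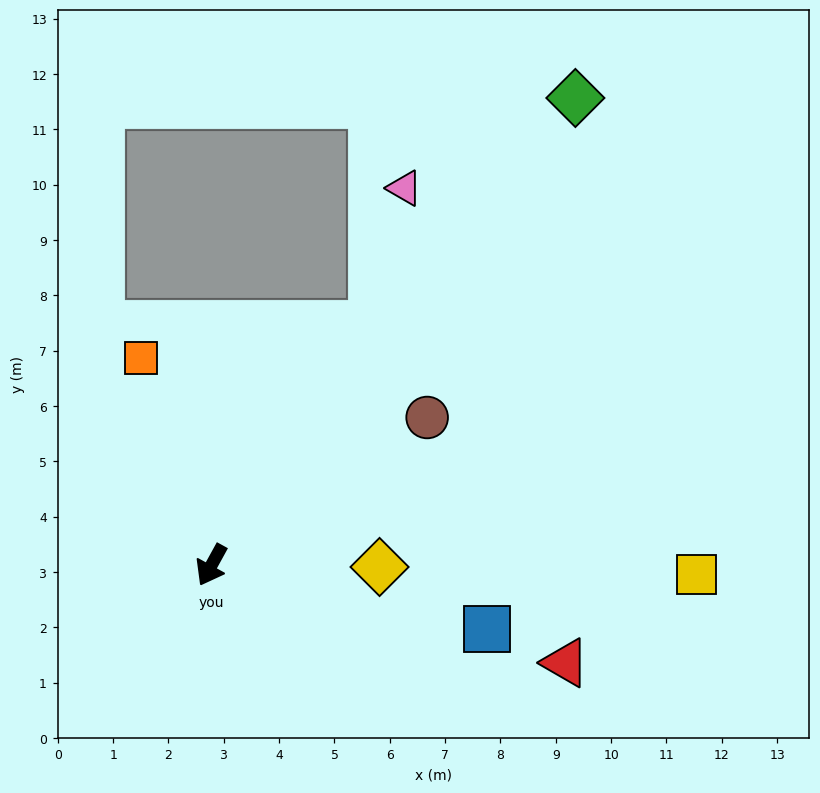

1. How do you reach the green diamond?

turn left 171°, forward 10.7 m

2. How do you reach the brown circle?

turn left 153°, forward 4.7 m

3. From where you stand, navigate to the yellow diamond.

turn left 118°, forward 3.0 m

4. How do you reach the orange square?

turn right 132°, forward 4.0 m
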